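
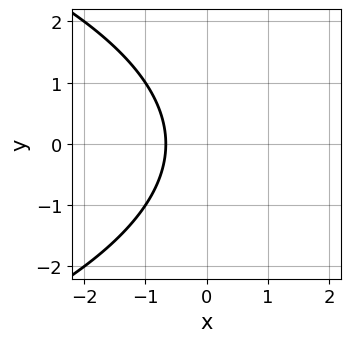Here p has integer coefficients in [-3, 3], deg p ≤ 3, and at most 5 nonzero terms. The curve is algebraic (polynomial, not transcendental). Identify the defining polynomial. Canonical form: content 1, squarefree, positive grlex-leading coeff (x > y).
y^2 + 3*x + 2

(a) deg p = 2. The shape is more complex than any degree-1 curve.
(b) Symmetries: the y ↦ −y reflection is a symmetry, so y appears only in even powers.
(c) Against the integer gridlines: it misses every integer gridline on the y-axis.
(d) The integer polynomial consistent with all of this is the stated p.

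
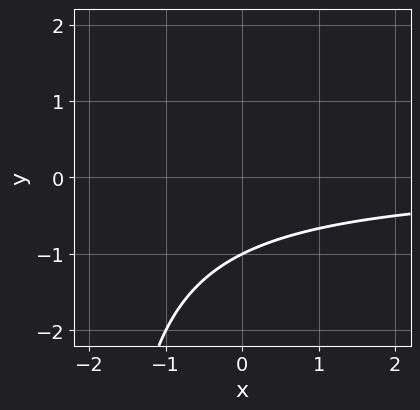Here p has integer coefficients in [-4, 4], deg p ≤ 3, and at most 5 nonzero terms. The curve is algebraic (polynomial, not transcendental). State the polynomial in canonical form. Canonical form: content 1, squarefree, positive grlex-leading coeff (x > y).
x*y + 2*y + 2

(a) deg p = 2. No degree-1 curve has this shape.
(b) From the axis intercepts and sections: one y-axis crossing is at y = -1; it misses every integer gridline on the x-axis.
(c) Fitting integer coefficients to these (and the overall shape) gives p.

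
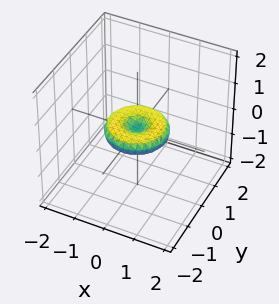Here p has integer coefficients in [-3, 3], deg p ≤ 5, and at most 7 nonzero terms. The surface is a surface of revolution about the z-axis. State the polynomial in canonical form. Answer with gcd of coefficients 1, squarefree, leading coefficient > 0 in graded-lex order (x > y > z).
x^4 + 2*x^2*y^2 + y^4 - x^2 - y^2 + 3*z^2

deg p = 4. No degree-3 surface has this shape.
Symmetries: rotational symmetry about the z-axis ⇒ p depends on x, y only through x² + y².
From the visible intercepts: the y-axis gridline crossings are at y ∈ {-1, 0, 1}; among the integer gridlines, it crosses the x-axis at x ∈ {-1, 0, 1}; it crosses the z-axis at the gridline z = 0; a circular section at z = 0 has radius exactly 1.
Solving for integer coefficients yields p as stated.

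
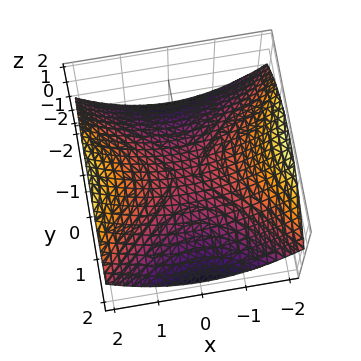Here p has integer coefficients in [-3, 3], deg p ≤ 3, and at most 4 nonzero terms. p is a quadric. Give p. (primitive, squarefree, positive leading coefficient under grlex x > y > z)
x^2 - y^2 - 3*z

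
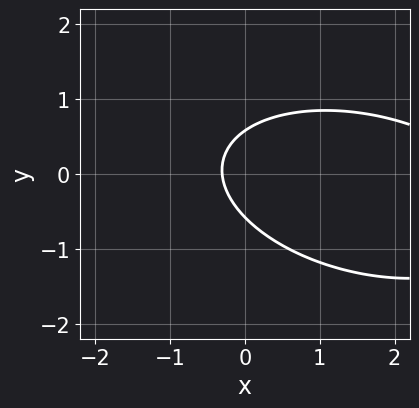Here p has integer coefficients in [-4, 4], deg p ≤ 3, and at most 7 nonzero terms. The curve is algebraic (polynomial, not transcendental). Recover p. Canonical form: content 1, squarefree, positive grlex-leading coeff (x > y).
deg p = 2.
Solving for integer coefficients yields p as stated.

x^2 + x*y + 3*y^2 - 3*x - 1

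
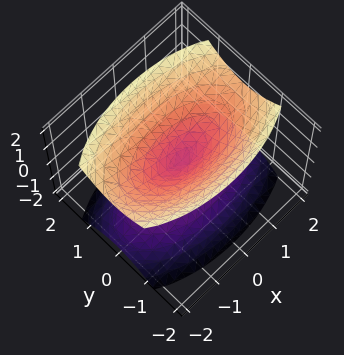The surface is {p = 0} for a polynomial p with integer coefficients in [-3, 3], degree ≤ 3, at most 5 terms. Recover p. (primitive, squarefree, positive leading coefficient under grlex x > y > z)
x^2 + 3*y^2 - 2*z^2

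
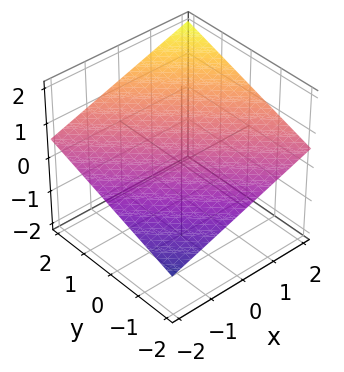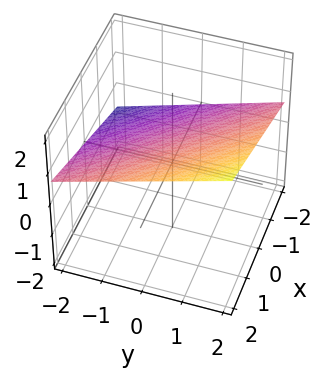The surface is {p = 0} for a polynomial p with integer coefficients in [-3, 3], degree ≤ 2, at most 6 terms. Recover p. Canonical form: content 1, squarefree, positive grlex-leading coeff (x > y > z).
(a) deg p = 1. The surface is flat (a plane).
(b) Reading off the gridlines: one y-axis crossing is at y = -2; it crosses the x-axis at the gridline x = -2.
(c) Putting this together gives p.

x + y - 3*z + 2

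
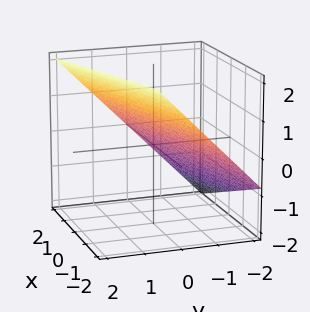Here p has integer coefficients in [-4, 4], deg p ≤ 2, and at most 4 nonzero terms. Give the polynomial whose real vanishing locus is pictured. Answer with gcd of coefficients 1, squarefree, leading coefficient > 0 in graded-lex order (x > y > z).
1. The degree is 1 — the surface is flat (a plane).
2. Checking where it meets the axes: it meets the x-axis at x = 2 (among the integer gridlines).
3. Fitting integer coefficients to these (and the overall shape) gives p.

x - 3*y + 3*z - 2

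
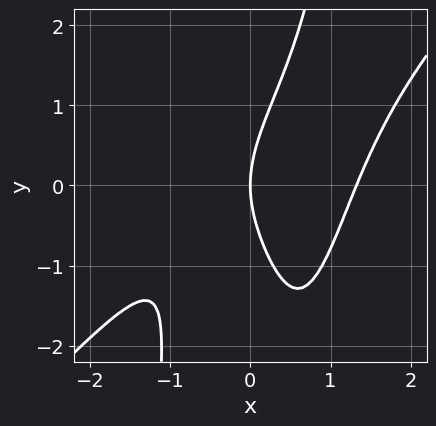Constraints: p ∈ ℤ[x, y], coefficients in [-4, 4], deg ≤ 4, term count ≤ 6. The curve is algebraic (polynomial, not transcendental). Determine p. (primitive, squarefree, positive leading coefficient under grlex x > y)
(a) The degree is 4 — a generic line meets the curve in up to 4 points.
(b) Against the integer gridlines: one y-axis crossing is at y = 0; it crosses the x-axis at the gridline x = 0.
(c) The integer polynomial consistent with all of this is the stated p.

3*x^4 - 3*x^3*y - 3*x^2 + y^2 - 3*x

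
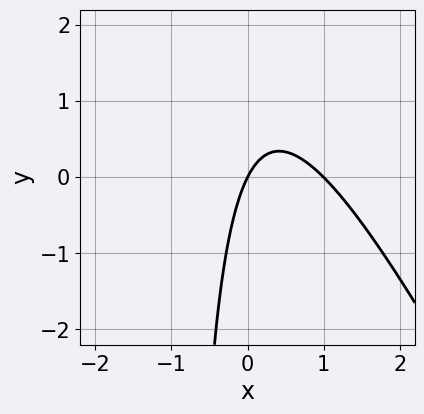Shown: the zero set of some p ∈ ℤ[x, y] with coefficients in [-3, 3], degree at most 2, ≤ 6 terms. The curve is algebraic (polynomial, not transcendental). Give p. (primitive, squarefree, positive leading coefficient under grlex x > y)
1. deg p = 2. A generic line meets the curve in up to 2 points.
2. Against the integer gridlines: it meets the y-axis at y = 0 (among the integer gridlines); among the integer gridlines, it crosses the x-axis at x ∈ {0, 1}.
3. Assembling these constraints gives the stated polynomial.

2*x^2 + x*y - 2*x + y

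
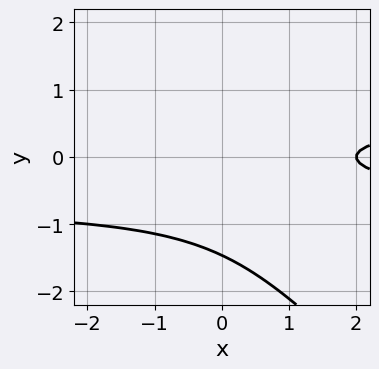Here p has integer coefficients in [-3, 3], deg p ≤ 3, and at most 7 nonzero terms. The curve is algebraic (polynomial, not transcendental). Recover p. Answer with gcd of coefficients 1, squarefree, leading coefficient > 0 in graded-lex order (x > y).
2*x*y^2 + 2*y^3 + 2*y^2 - x + 2

Degree: no degree-2 curve has this shape, so deg p = 3.
From the axis intercepts and sections: it crosses the x-axis at the gridline x = 2.
These observations pin down the coefficients.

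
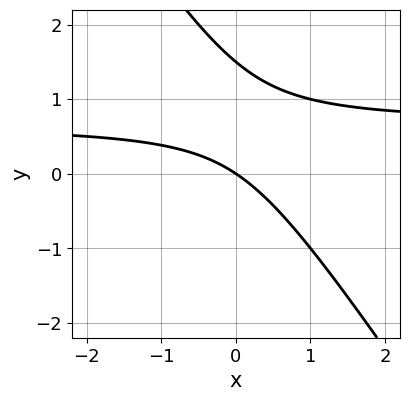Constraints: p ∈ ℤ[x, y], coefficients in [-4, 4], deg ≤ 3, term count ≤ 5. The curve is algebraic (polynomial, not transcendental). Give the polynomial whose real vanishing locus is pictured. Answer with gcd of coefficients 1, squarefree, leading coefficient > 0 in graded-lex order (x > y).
3*x*y + 2*y^2 - 2*x - 3*y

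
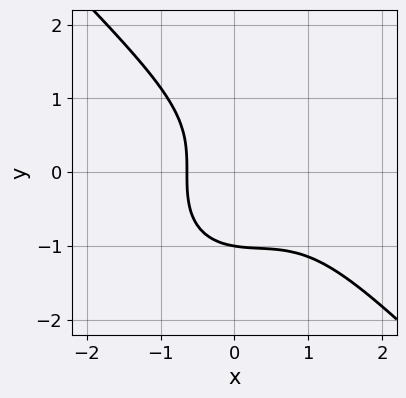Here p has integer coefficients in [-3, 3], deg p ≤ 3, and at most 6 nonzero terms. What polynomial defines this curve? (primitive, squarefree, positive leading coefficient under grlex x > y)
2*x^3 + 2*y^3 - 2*x^2 + x + 2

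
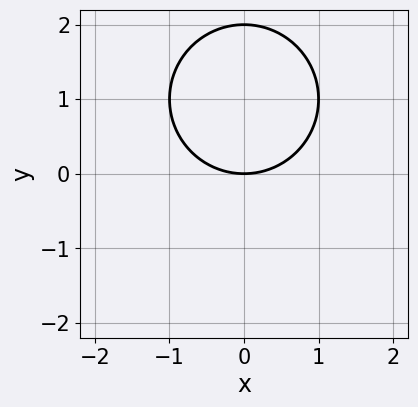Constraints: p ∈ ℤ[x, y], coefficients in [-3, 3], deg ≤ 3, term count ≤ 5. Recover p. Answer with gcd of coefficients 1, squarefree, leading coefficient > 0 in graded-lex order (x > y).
x^2 + y^2 - 2*y

1. Degree: no degree-1 curve has this shape, so deg p = 2.
2. Symmetries: it's symmetric under x → −x, forcing even powers of x.
3. From the axis intercepts and sections: among the integer gridlines, it crosses the y-axis at y ∈ {0, 2}; it meets the x-axis at x = 0 (among the integer gridlines).
4. Matching integer coefficients to the picture gives p.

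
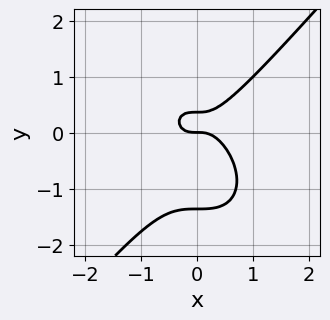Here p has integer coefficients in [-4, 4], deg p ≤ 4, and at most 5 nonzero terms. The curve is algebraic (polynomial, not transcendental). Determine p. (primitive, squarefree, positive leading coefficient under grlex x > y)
3*x^3 - 2*y^3 - 2*y^2 + y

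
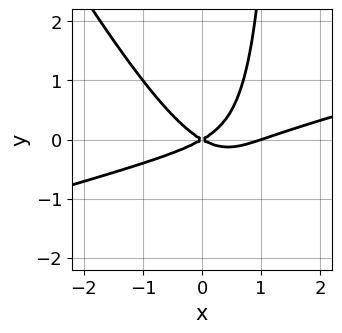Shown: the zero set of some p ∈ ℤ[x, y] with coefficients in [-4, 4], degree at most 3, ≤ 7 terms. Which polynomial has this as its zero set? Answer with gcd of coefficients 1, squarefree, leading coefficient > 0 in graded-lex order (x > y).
Degree: a generic line meets the curve in up to 3 points, so deg p = 3.
Reading off the gridlines: it crosses the y-axis at the gridline y = 0; among the integer gridlines, it crosses the x-axis at x ∈ {0, 1}.
Together with the visible shape, these determine p as stated.

x^3 - 3*x^2*y - 2*x*y^2 - x^2 + 3*y^2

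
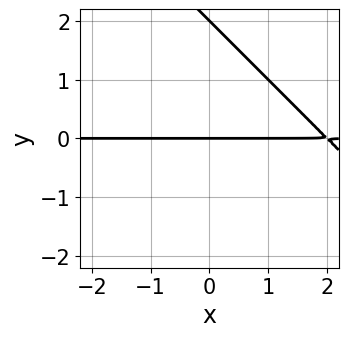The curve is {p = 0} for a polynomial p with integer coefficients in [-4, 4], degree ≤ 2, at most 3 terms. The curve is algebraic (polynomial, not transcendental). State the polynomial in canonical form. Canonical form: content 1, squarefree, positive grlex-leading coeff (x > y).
x*y + y^2 - 2*y

The degree is 2 — a generic line meets the curve in up to 2 points.
From the visible intercepts: the visible x-axis segment lies entirely on the curve; the y-axis gridline crossings are at y ∈ {0, 2}.
Fitting integer coefficients to these (and the overall shape) gives p.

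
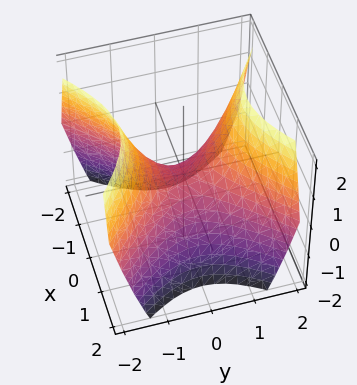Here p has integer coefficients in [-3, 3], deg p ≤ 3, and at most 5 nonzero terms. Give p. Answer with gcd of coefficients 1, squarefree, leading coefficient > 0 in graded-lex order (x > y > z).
(a) Degree: a saddle surface; a quadric, so deg p = 2.
(b) Symmetries: the x ↦ −x reflection is a symmetry, so x appears only in even powers; the y ↦ −y reflection is a symmetry, so y appears only in even powers.
(c) Observable constraints: it crosses the x-axis at the gridline x = 0; one z-axis crossing is at z = 0; one y-axis crossing is at y = 0.
(d) The integer polynomial consistent with all of this is the stated p.

x^2 - y^2 + z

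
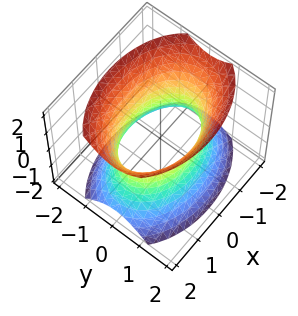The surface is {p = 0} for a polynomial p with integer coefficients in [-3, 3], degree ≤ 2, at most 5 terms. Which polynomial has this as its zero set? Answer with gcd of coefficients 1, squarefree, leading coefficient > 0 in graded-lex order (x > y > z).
x^2 + 2*y^2 - z^2 - 2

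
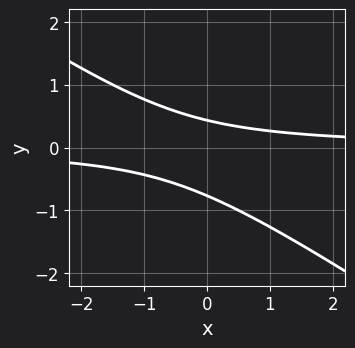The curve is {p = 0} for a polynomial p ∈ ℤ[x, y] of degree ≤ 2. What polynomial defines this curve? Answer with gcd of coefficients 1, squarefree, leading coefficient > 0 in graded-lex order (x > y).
1. deg p = 2. A generic line meets the curve in up to 2 points.
2. From the axis intercepts and sections: the curve avoids every integer x-axis point in the box.
3. Putting this together gives p.

2*x*y + 3*y^2 + y - 1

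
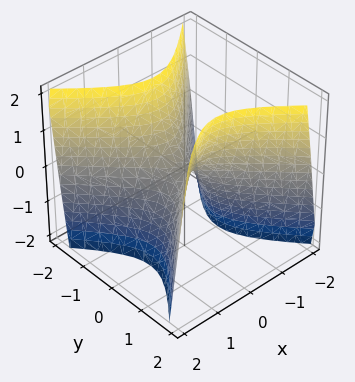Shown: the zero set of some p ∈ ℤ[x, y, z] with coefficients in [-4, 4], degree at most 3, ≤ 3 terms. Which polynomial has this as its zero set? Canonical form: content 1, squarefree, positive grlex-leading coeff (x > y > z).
(a) Degree: a saddle surface; a quadric, so deg p = 2.
(b) Symmetries: it's symmetric under y → −y, forcing even powers of y; mirror symmetry x ↦ −x ⇒ only even powers of x.
(c) Checking where it meets the axes: one y-axis crossing is at y = 0; one x-axis crossing is at x = 0; it meets the z-axis at z = 0 (among the integer gridlines).
(d) Assembling these constraints gives the stated polynomial.

2*x^2 - 2*y^2 + z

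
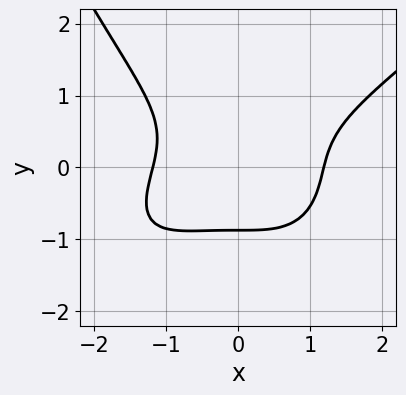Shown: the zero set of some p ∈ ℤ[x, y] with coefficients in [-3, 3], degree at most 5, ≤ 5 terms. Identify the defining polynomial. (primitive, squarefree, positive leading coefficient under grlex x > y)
First, degree: no degree-3 curve has this shape, so deg p = 4.
Finally, the integer polynomial consistent with all of this is the stated p.

x^4 - x^3*y - 3*y^3 - 2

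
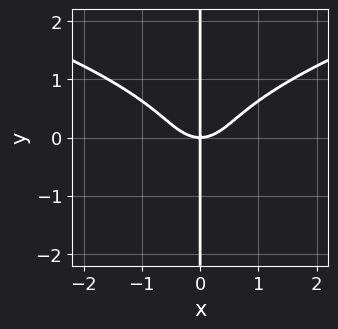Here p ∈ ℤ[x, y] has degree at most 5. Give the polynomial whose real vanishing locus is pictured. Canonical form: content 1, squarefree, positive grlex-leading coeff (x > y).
3*x*y^3 - 2*x^3 + 2*x*y

(a) deg p = 4. The shape is more complex than any degree-3 curve.
(b) Observable constraints: it crosses the x-axis at the gridline x = 0; every point of the y-axis in the box is on the curve.
(c) The integer polynomial consistent with all of this is the stated p.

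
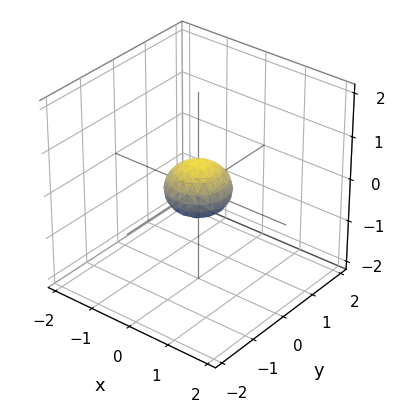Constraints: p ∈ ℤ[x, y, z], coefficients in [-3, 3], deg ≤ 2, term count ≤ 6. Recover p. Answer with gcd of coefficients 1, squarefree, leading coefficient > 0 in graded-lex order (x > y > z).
2*x^2 + 2*y^2 + 3*z^2 - 1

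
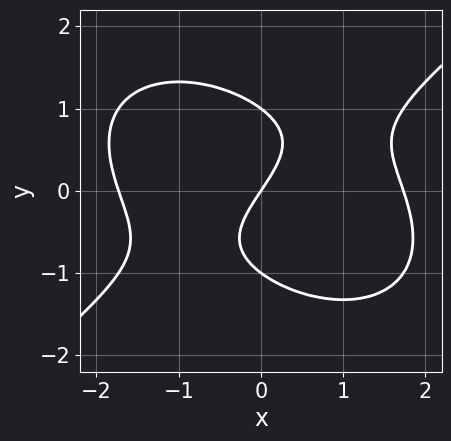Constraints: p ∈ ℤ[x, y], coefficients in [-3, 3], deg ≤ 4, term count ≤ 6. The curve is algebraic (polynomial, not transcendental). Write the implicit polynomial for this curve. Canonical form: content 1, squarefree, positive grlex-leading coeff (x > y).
x^3 - 2*y^3 - 3*x + 2*y

Degree: no degree-2 curve has this shape, so deg p = 3.
Checking where it meets the axes: it crosses the x-axis at the gridline x = 0; the y-axis gridline crossings are at y ∈ {-1, 0, 1}.
Putting this together gives p.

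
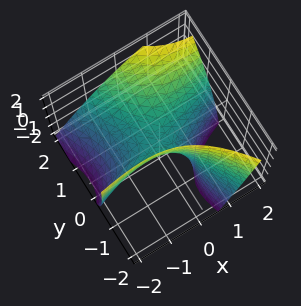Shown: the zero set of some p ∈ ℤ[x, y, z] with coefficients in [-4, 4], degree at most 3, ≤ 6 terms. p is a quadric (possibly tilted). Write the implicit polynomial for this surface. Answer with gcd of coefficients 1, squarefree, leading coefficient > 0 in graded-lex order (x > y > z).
x^2 - 3*x*y - 2*y^2 + 2*y*z + 2*z

1. The degree is 2 — a generic line meets the surface in up to 2 points.
2. From the visible intercepts: it meets the y-axis at y = 0 (among the integer gridlines); it crosses the z-axis at the gridline z = 0; one x-axis crossing is at x = 0.
3. The integer polynomial consistent with all of this is the stated p.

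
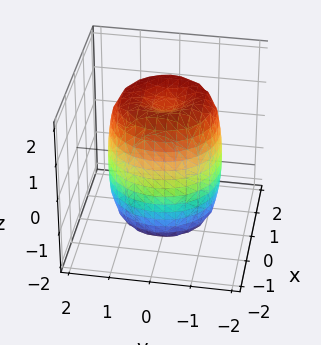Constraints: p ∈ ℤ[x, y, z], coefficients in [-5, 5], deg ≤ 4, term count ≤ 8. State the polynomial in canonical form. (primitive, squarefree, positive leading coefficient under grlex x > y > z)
2*x^4 + 4*x^2*y^2 + 2*y^4 - 3*x^2 - 3*y^2 + z^2 - 2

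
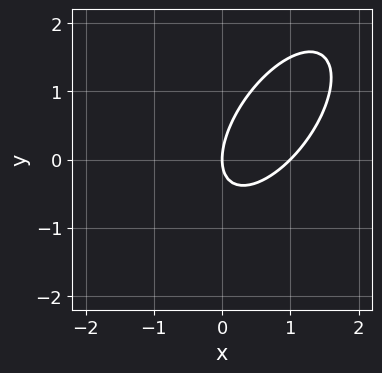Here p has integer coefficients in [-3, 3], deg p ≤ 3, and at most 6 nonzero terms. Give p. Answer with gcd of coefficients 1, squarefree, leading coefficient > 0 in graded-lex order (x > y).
3*x^2 - 3*x*y + 2*y^2 - 3*x

1. The degree is 2 — a generic line meets the curve in up to 2 points.
2. Against the integer gridlines: it crosses the y-axis at the gridline y = 0; among the integer gridlines, it crosses the x-axis at x ∈ {0, 1}.
3. Assembling these constraints gives the stated polynomial.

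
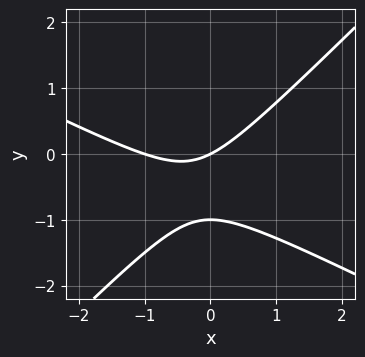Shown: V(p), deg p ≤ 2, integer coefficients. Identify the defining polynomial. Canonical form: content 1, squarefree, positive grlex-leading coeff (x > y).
First, the degree is 2 — no degree-1 curve has this shape.
Next, against the integer gridlines: the y-axis gridline crossings are at y ∈ {-1, 0}; among the integer gridlines, it crosses the x-axis at x ∈ {-1, 0}.
Finally, solving for integer coefficients yields p as stated.

x^2 + x*y - 2*y^2 + x - 2*y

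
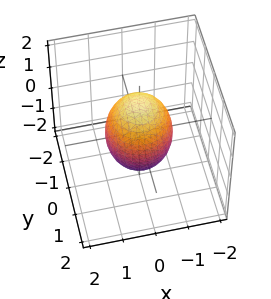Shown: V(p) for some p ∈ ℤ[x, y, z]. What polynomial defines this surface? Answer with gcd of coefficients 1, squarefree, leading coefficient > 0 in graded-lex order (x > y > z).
The degree is 2 — the shape is more complex than any degree-1 surface.
Symmetries: the z-axis is an axis of rotation, so x and y enter only as x² + y².
From the axis intercepts and sections: a circular section at z = 1 has radius between 0 and 1; among the integer gridlines, it crosses the x-axis at x ∈ {-1, 1}; the y-axis gridline crossings are at y ∈ {-1, 1}.
Matching integer coefficients to the picture gives p.

2*x^2 + 2*y^2 + z^2 - 2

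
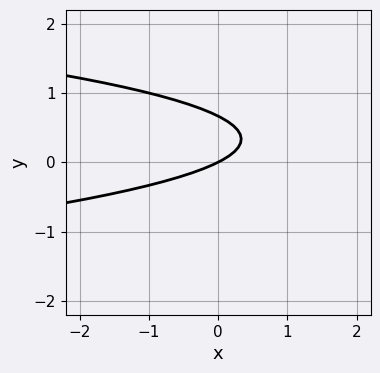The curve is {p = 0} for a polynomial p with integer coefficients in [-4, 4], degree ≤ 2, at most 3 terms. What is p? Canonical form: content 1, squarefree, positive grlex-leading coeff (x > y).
3*y^2 + x - 2*y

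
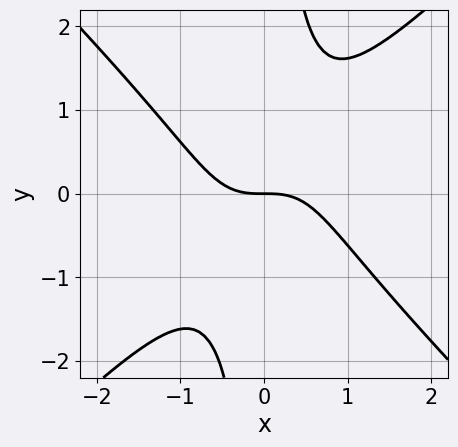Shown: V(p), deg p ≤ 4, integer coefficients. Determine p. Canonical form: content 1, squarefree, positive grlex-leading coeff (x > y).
x^3 - x*y^2 + y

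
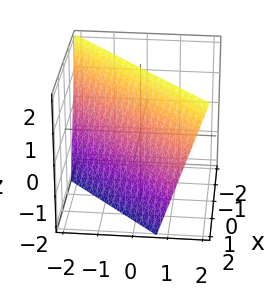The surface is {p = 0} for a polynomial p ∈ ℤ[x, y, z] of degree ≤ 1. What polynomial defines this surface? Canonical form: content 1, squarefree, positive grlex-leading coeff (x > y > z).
3*x - 3*y + z - 2

(a) The degree is 1 — every cross-section is a straight line — this is a plane.
(b) Reading off the gridlines: it meets the z-axis at z = 2 (among the integer gridlines).
(c) Solving for integer coefficients yields p as stated.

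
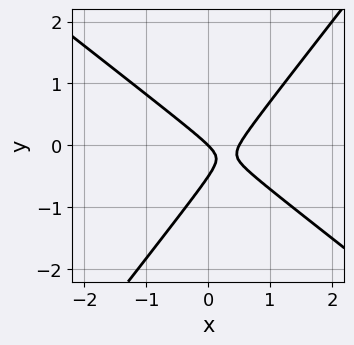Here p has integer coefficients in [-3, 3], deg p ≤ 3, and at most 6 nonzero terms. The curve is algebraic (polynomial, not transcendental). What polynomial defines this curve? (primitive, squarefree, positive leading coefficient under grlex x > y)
2*x^2 + x*y - 2*y^2 - x - y

1. The degree is 2 — the shape is more complex than any degree-1 curve.
2. From the visible intercepts: it crosses the x-axis at the gridline x = 0; it crosses the y-axis at the gridline y = 0.
3. Putting this together gives p.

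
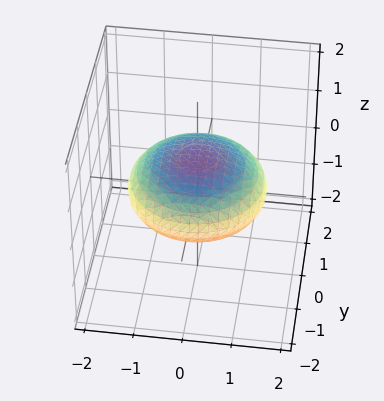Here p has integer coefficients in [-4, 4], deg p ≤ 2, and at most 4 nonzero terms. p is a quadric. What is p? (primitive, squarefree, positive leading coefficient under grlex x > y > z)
First, deg p = 2. A closed, bounded, convex surface; a quadric.
Then, symmetries: rotational symmetry about the z-axis ⇒ p depends on x, y only through x² + y²; it's symmetric under z → −z, forcing even powers of z.
Next, from the visible intercepts: a circular section at z = 0 has radius between 1 and 2.
Finally, fitting integer coefficients to these (and the overall shape) gives p.

x^2 + y^2 + 3*z^2 - 2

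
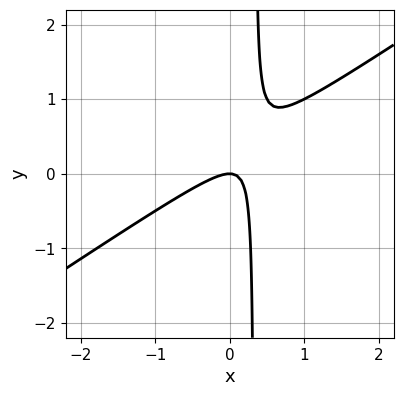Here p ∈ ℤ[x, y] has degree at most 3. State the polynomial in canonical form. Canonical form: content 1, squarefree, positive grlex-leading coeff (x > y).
2*x^2 - 3*x*y + y

(a) deg p = 2. A generic line meets the curve in up to 2 points.
(b) From the visible intercepts: it crosses the y-axis at the gridline y = 0; it meets the x-axis at x = 0 (among the integer gridlines).
(c) Putting this together gives p.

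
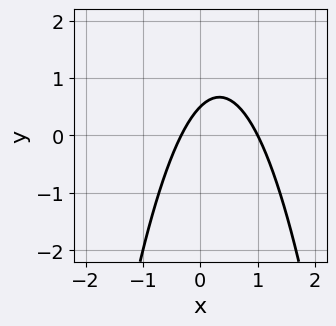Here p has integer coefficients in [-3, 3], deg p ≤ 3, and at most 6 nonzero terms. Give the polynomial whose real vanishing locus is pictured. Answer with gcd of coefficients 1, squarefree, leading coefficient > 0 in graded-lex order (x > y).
3*x^2 - 2*x + 2*y - 1

1. The degree is 2 — no degree-1 curve has this shape.
2. From the axis intercepts and sections: it crosses the x-axis at the gridline x = 1.
3. Solving for integer coefficients yields p as stated.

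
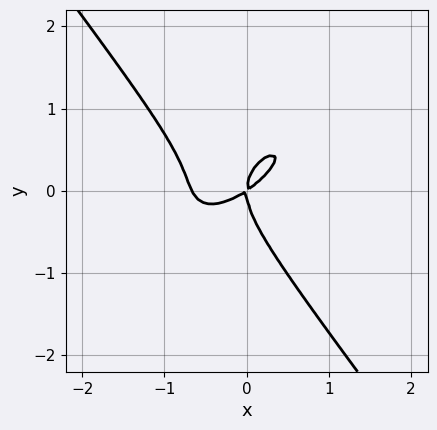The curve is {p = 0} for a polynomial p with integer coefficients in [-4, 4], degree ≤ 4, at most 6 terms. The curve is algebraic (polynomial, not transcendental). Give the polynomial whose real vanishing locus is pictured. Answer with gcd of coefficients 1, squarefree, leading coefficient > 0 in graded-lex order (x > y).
(a) deg p = 3. The shape is more complex than any degree-2 curve.
(b) Observable constraints: it meets the y-axis at y = 0 (among the integer gridlines); it meets the x-axis at x = 0 (among the integer gridlines).
(c) Solving for integer coefficients yields p as stated.

3*x^3 - 3*x^2*y + 3*y^3 + 2*x^2 - 3*x*y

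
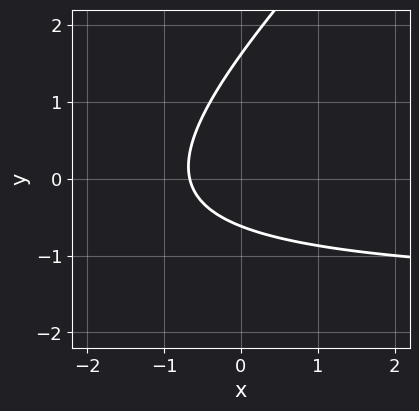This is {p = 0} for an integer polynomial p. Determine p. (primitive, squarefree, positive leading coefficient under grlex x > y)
2*x*y - 2*y^2 + 3*x + 2*y + 2

1. Degree: the shape is more complex than any degree-1 curve, so deg p = 2.
2. Solving for integer coefficients yields p as stated.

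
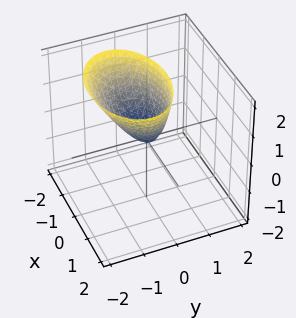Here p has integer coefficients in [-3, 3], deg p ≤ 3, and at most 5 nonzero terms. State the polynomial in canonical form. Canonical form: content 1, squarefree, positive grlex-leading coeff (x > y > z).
x^2 + 2*y^2 + y*z - z

The degree is 2 — no degree-1 surface has this shape.
Reading off the gridlines: one x-axis crossing is at x = 0; it meets the z-axis at z = 0 (among the integer gridlines); it meets the y-axis at y = 0 (among the integer gridlines).
Assembling these constraints gives the stated polynomial.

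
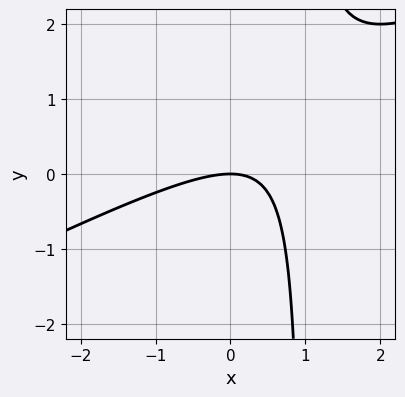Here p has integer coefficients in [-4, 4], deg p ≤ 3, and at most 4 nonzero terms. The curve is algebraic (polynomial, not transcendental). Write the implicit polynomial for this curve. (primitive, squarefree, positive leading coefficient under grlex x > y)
First, degree: the shape is more complex than any degree-1 curve, so deg p = 2.
Next, checking where it meets the axes: one x-axis crossing is at x = 0; one y-axis crossing is at y = 0.
Finally, fitting integer coefficients to these (and the overall shape) gives p.

x^2 - 2*x*y + 2*y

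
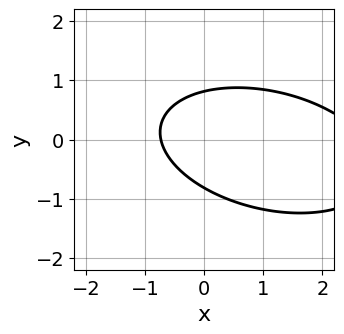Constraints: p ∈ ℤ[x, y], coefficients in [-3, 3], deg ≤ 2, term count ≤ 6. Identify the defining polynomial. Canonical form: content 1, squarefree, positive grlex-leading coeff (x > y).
(a) The degree is 2 — a generic line meets the curve in up to 2 points.
(b) Matching integer coefficients to the picture gives p.

x^2 + x*y + 3*y^2 - 2*x - 2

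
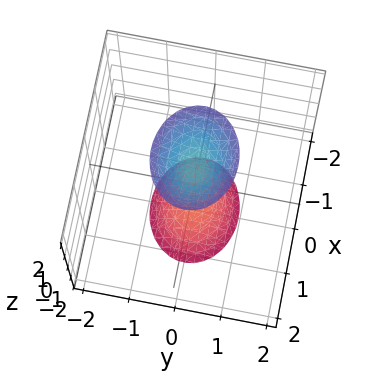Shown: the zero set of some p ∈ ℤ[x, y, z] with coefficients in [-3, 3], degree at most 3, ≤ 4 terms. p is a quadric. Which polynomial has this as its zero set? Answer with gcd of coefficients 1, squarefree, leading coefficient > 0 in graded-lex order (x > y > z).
(a) I count 2 distinct pieces. They look like related sheets of one shape, so recover p as a whole.
(b) Degree: two sheets facing apart; a quadric, so deg p = 2.
(c) Symmetries: the x ↦ −x reflection is a symmetry, so x appears only in even powers; mirror symmetry y ↦ −y ⇒ only even powers of y; the z ↦ −z reflection is a symmetry, so z appears only in even powers.
(d) From the visible intercepts: it misses every integer gridline on the x-axis; no y-intercept at any integer in the box.
(e) Together with the visible shape, these determine p as stated.

2*x^2 + 3*y^2 - z^2 + 2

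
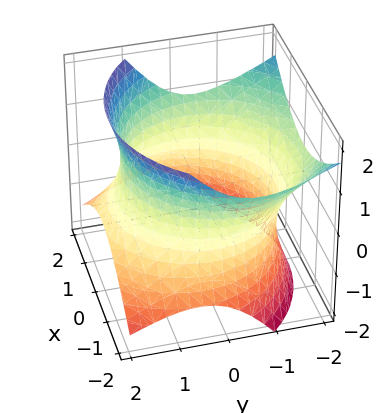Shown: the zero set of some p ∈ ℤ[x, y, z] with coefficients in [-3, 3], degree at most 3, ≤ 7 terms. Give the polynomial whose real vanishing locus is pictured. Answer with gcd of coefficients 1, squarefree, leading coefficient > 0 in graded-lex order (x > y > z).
x^2 + y^2 + y*z - z^2 - 3

The degree is 2 — the shape is more complex than any degree-1 surface.
From the axis intercepts and sections: it misses every integer gridline on the z-axis.
Matching integer coefficients to the picture gives p.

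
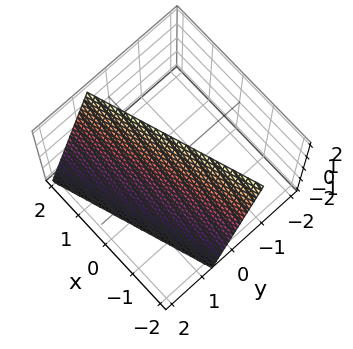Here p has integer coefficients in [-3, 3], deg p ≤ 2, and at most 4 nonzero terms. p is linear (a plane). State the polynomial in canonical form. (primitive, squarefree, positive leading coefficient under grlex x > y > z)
x - 3*y - z + 2

The degree is 1 — the surface is flat (a plane).
Reading off the gridlines: it crosses the z-axis at the gridline z = 2; it crosses the x-axis at the gridline x = -2.
Solving for integer coefficients yields p as stated.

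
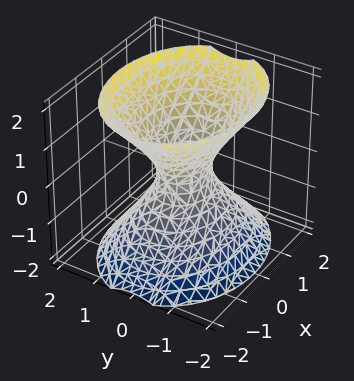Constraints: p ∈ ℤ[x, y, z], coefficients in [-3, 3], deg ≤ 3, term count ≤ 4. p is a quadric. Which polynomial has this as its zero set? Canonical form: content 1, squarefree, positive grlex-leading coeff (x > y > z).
(a) The degree is 2 — one connected sheet with a waist; a quadric.
(b) Symmetries: mirror symmetry x ↦ −x ⇒ only even powers of x; mirror symmetry z ↦ −z ⇒ only even powers of z; mirror symmetry y ↦ −y ⇒ only even powers of y.
(c) From the axis intercepts and sections: no z-intercept at any integer in the box.
(d) Fitting integer coefficients to these (and the overall shape) gives p.

2*x^2 + 3*y^2 - 2*z^2 - 1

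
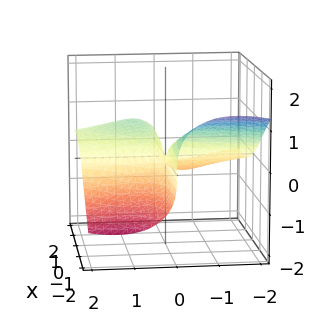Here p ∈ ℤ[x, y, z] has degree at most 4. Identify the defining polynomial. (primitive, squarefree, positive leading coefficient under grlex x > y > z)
x^2*y + 3*y^2*z + 3*z^3 - 3*x*y

deg p = 3. No degree-2 surface has this shape.
Reading off the gridlines: one z-axis crossing is at z = 0; every point of the y-axis in the box is on the surface.
Assembling these constraints gives the stated polynomial. Check: (-1, 0, 0) on the x-axis lies on the surface, and p(-1, 0, 0) = 0. ✓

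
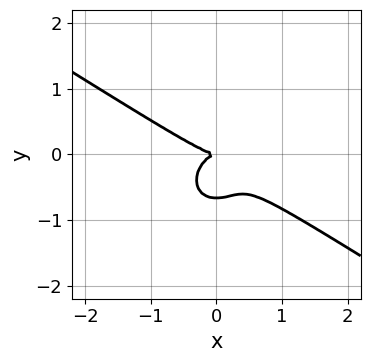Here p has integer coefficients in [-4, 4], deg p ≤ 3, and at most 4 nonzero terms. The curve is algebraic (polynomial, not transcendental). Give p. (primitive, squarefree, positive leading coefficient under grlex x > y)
(a) The degree is 3 — the shape is more complex than any degree-2 curve.
(b) Against the integer gridlines: one x-axis crossing is at x = 0; it crosses the y-axis at the gridline y = 0.
(c) Assembling these constraints gives the stated polynomial.

2*x^3 + 2*x^2*y + 3*y^3 + 2*y^2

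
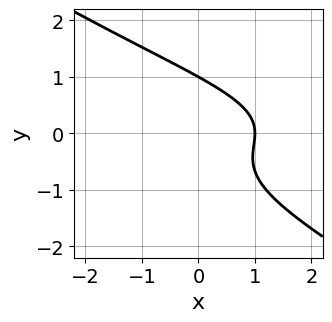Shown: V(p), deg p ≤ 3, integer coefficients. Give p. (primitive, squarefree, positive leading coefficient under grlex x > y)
(a) The degree is 3 — the shape is more complex than any degree-2 curve.
(b) Observable constraints: it crosses the x-axis at the gridline x = 1; it crosses the y-axis at the gridline y = 1.
(c) Fitting integer coefficients to these (and the overall shape) gives p.

2*x*y^2 + 3*y^3 + 3*x - 3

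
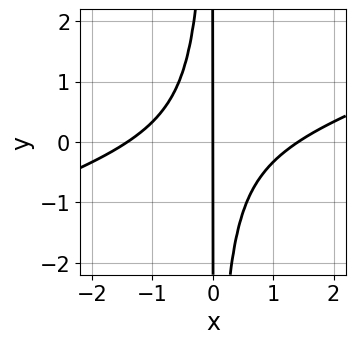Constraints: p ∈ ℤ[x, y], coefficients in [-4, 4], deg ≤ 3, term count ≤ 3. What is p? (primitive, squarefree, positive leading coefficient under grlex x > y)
deg p = 3.
From the axis intercepts and sections: one x-axis crossing is at x = 0; the visible y-axis segment lies entirely on the curve.
Solving for integer coefficients yields p as stated.

x^3 - 3*x^2*y - 2*x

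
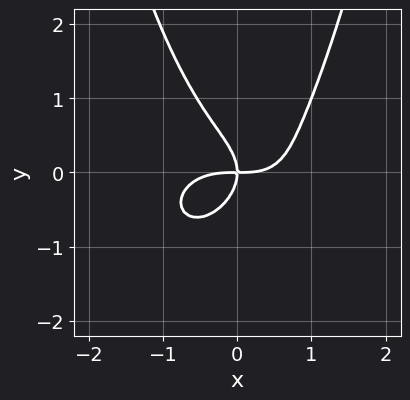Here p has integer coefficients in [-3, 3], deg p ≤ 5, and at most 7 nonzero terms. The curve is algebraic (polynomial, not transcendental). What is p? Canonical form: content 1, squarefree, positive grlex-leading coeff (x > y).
1. Degree: the shape is more complex than any degree-3 curve, so deg p = 4.
2. Checking where it meets the axes: it meets the y-axis at y = 0 (among the integer gridlines); one x-axis crossing is at x = 0.
3. Together with the visible shape, these determine p as stated.

2*x^4 + 3*x^2*y^2 + x^2*y - 3*y^3 - 3*x*y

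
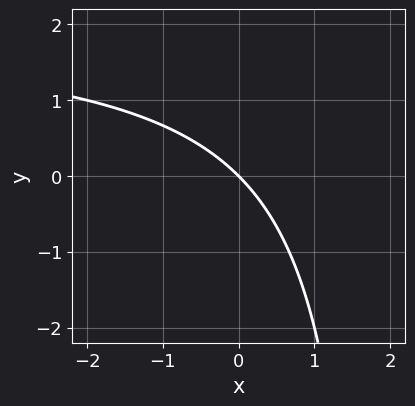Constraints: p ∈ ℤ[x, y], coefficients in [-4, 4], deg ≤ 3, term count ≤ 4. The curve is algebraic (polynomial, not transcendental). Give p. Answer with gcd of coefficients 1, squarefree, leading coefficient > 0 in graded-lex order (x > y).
1. Degree: the shape is more complex than any degree-1 curve, so deg p = 2.
2. From the visible intercepts: one x-axis crossing is at x = 0; one y-axis crossing is at y = 0.
3. The integer polynomial consistent with all of this is the stated p.

x*y - 2*x - 2*y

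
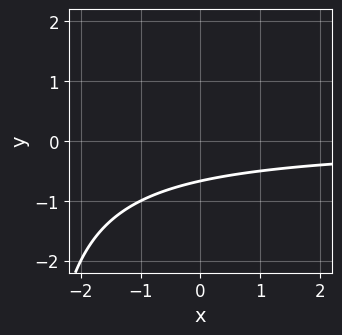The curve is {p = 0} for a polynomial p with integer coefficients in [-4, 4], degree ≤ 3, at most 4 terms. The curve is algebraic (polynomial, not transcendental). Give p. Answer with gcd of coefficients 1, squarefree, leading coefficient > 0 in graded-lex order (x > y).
x*y + 3*y + 2

(a) deg p = 2. No degree-1 curve has this shape.
(b) Observable constraints: no x-intercept at any integer in the box.
(c) Together with the visible shape, these determine p as stated.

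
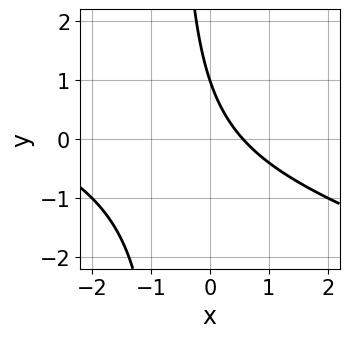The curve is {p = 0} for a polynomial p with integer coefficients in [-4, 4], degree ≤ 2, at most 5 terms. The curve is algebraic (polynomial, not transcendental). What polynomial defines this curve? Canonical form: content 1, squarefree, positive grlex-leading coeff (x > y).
(a) The degree is 2 — the shape is more complex than any degree-1 curve.
(b) From the visible intercepts: it crosses the y-axis at the gridline y = 1.
(c) Together with the visible shape, these determine p as stated.

x^2 + 3*x*y + 3*x + 2*y - 2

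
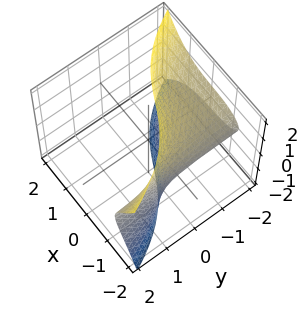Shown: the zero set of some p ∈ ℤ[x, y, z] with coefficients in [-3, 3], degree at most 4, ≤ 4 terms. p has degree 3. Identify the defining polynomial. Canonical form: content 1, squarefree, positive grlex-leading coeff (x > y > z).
deg p = 3. No degree-2 surface has this shape.
Observable constraints: no z-intercept at any integer in the box; it misses every integer gridline on the y-axis.
These observations pin down the coefficients.

x^3 + x*z^2 + 2*y*z^2 + 2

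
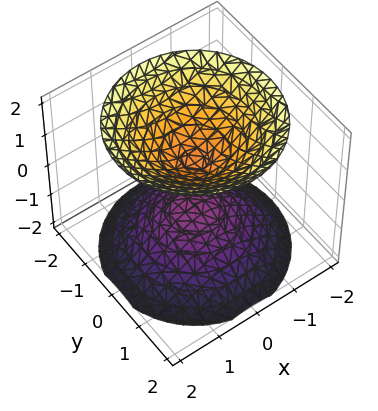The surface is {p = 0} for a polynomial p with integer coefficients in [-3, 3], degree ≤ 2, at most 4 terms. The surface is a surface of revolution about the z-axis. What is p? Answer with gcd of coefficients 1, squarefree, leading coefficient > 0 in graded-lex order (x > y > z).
2*x^2 + 2*y^2 - 2*z^2 + 1

(a) I count 2 distinct pieces.
(b) Degree: the shape is more complex than any degree-1 surface, so deg p = 2.
(c) By symmetry, the z-axis is an axis of rotation, so x and y enter only as x² + y².
(d) From the visible intercepts: no y-intercept at any integer in the box; no x-intercept at any integer in the box; a circular section at z = -2 has radius between 1 and 2.
(e) The integer polynomial consistent with all of this is the stated p.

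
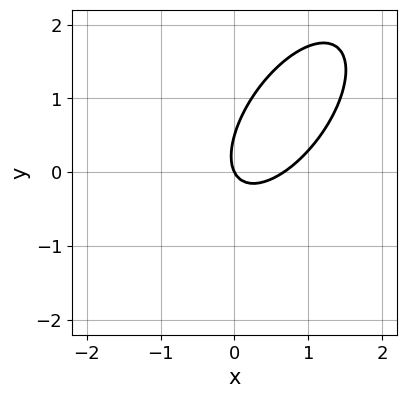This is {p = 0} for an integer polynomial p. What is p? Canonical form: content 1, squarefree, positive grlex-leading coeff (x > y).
3*x^2 - 3*x*y + 2*y^2 - 2*x - y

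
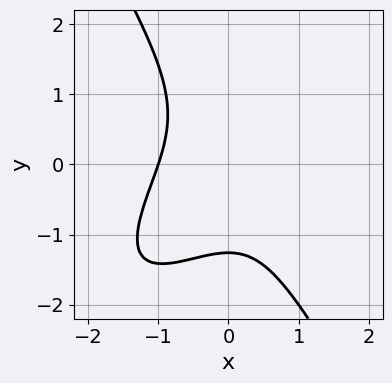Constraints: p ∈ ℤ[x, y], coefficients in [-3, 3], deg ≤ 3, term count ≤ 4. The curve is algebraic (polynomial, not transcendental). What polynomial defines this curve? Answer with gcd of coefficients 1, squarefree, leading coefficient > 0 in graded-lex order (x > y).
2*x^3 - 2*x^2*y + y^3 + 2

(a) Degree: no degree-2 curve has this shape, so deg p = 3.
(b) Reading off the gridlines: one x-axis crossing is at x = -1.
(c) Together with the visible shape, these determine p as stated.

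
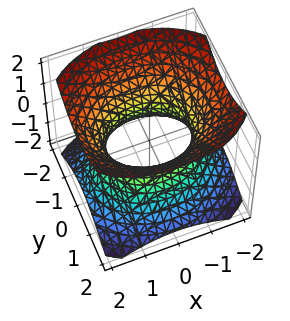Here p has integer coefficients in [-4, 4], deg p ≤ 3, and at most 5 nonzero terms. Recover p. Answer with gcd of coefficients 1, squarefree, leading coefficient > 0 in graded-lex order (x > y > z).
The degree is 2 — one connected sheet with a waist; a quadric.
Symmetries: the z ↦ −z reflection is a symmetry, so z appears only in even powers; it's symmetric under x → −x, forcing even powers of x; it's symmetric under y → −y, forcing even powers of y.
Against the integer gridlines: among the integer gridlines, it crosses the y-axis at y ∈ {-1, 1}; the surface avoids every integer z-axis point in the box.
Solving for integer coefficients yields p as stated.

2*x^2 + 3*y^2 - 3*z^2 - 3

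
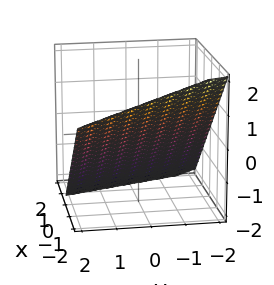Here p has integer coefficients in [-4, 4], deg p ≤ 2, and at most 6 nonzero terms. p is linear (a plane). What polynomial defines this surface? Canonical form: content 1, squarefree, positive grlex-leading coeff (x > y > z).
3*x + y + 3*z + 2

(a) Degree: every cross-section is a straight line — this is a plane, so deg p = 1.
(b) Reading off the gridlines: one y-axis crossing is at y = -2.
(c) Assembling these constraints gives the stated polynomial.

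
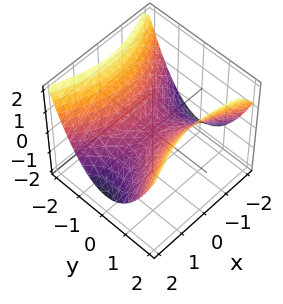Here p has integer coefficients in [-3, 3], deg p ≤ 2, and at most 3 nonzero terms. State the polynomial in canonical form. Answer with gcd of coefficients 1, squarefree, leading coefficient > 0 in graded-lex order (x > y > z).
x^2 - 2*y^2 + 3*z

(a) Degree: a hyperbolic paraboloid; a quadric, so deg p = 2.
(b) Symmetries: it's symmetric under x → −x, forcing even powers of x; it's symmetric under y → −y, forcing even powers of y.
(c) From the axis intercepts and sections: one y-axis crossing is at y = 0; it meets the z-axis at z = 0 (among the integer gridlines).
(d) Together with the visible shape, these determine p as stated.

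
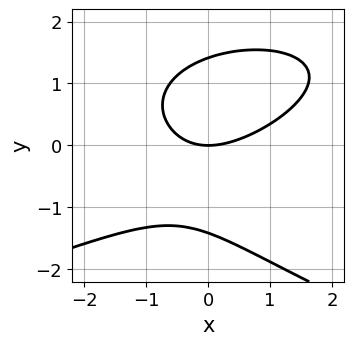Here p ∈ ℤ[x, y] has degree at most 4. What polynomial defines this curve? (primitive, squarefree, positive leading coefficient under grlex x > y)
1. deg p = 3. The shape is more complex than any degree-2 curve.
2. Reading off the gridlines: it crosses the y-axis at the gridline y = 0; one x-axis crossing is at x = 0.
3. Fitting integer coefficients to these (and the overall shape) gives p.

y^3 + x^2 - x*y - 2*y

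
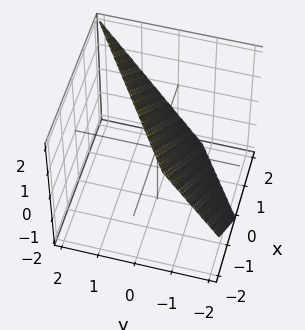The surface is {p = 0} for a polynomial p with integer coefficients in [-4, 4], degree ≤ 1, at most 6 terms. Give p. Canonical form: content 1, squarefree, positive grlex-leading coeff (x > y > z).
2*x - 3*y + 2*z - 2

1. The degree is 1 — the surface is flat (a plane).
2. Checking where it meets the axes: it meets the z-axis at z = 1 (among the integer gridlines); it crosses the x-axis at the gridline x = 1.
3. Fitting integer coefficients to these (and the overall shape) gives p.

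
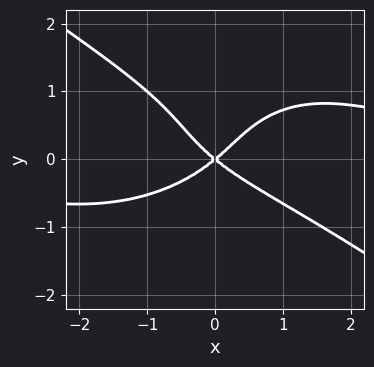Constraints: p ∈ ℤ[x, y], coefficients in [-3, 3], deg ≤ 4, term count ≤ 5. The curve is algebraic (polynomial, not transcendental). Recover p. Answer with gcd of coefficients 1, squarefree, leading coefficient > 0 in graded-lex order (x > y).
x^3*y + 3*y^4 - 3*y^3 - 2*x^2 + 3*y^2

Degree: a generic line meets the curve in up to 4 points, so deg p = 4.
Observable constraints: it crosses the x-axis at the gridline x = 0; it meets the y-axis at y = 0 (among the integer gridlines).
Matching integer coefficients to the picture gives p.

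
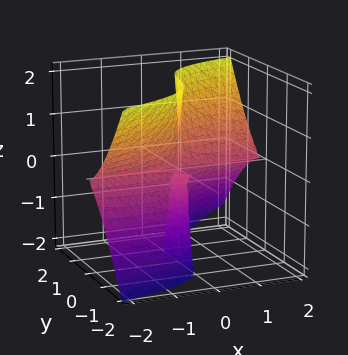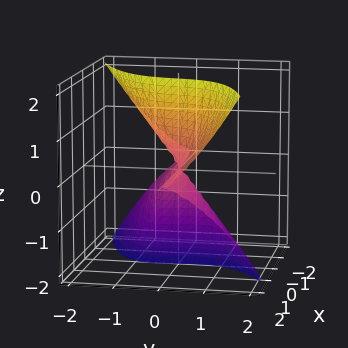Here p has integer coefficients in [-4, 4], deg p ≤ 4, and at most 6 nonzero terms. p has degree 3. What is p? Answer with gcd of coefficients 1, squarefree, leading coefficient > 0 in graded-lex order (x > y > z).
Degree: a generic line meets the surface in up to 3 points, so deg p = 3.
Observable constraints: the visible x-axis segment lies entirely on the surface; every point of the z-axis in the box is on the surface; it meets the y-axis at y = 0 (among the integer gridlines).
Assembling these constraints gives the stated polynomial.

x*y*z - 3*x*z^2 + 3*y^3 + y*z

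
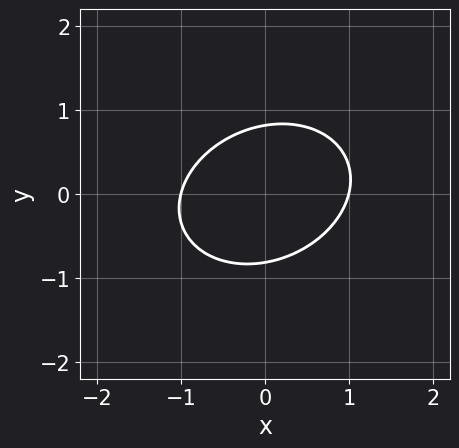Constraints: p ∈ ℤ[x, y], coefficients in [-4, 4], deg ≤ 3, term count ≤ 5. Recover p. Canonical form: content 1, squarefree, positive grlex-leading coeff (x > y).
1. The degree is 2 — a generic line meets the curve in up to 2 points.
2. From the axis intercepts and sections: among the integer gridlines, it crosses the x-axis at x ∈ {-1, 1}.
3. These observations pin down the coefficients.

2*x^2 - x*y + 3*y^2 - 2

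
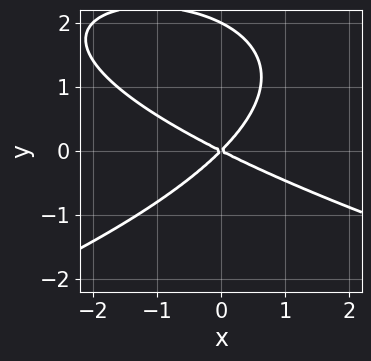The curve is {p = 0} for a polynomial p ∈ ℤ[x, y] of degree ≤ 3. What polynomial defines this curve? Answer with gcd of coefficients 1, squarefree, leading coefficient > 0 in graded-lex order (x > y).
(a) deg p = 3.
(b) Observable constraints: among the integer gridlines, it crosses the y-axis at y ∈ {0, 2}; one x-axis crossing is at x = 0.
(c) Fitting integer coefficients to these (and the overall shape) gives p.

y^3 + x^2 + x*y - 2*y^2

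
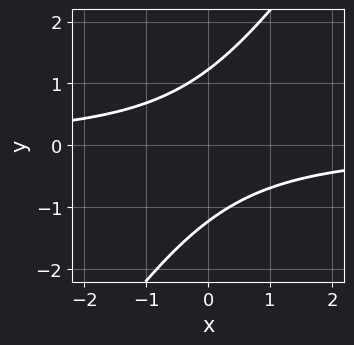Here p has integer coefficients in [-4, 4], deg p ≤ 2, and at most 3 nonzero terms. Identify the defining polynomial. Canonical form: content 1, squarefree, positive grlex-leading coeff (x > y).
3*x*y - 2*y^2 + 3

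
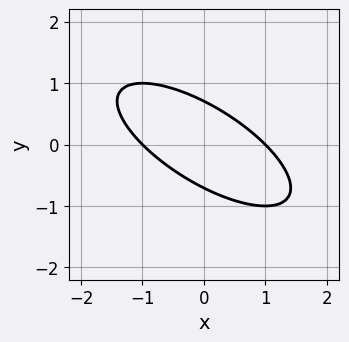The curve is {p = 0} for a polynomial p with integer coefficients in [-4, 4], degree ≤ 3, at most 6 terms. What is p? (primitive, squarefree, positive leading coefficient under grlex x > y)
x^2 + 2*x*y + 2*y^2 - 1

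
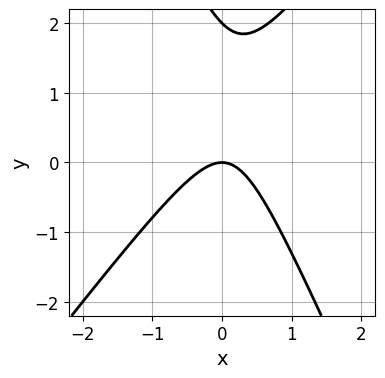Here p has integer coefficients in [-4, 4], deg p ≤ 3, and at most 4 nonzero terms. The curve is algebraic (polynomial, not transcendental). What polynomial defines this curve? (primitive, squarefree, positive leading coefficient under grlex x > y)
3*x^2 - x*y - y^2 + 2*y

First, deg p = 2. No degree-1 curve has this shape.
Then, reading off the gridlines: it crosses the x-axis at the gridline x = 0; the y-axis gridline crossings are at y ∈ {0, 2}.
Finally, fitting integer coefficients to these (and the overall shape) gives p.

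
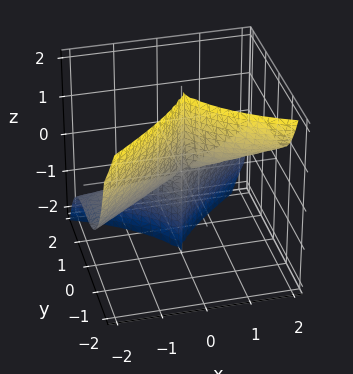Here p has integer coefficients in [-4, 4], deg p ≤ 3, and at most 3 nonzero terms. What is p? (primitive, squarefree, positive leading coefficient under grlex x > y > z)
x^3 - 3*x^2*z - 3*y^3

Degree: a generic line meets the surface in up to 3 points, so deg p = 3.
Checking where it meets the axes: it meets the x-axis at x = 0 (among the integer gridlines); every point of the z-axis in the box is on the surface.
Fitting integer coefficients to these (and the overall shape) gives p.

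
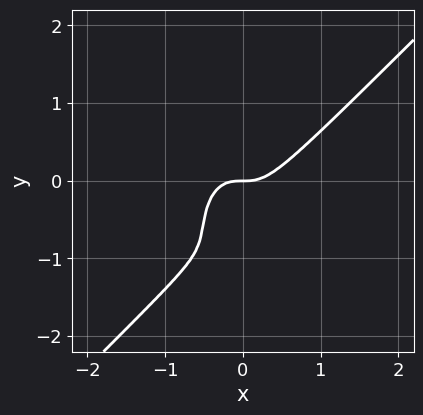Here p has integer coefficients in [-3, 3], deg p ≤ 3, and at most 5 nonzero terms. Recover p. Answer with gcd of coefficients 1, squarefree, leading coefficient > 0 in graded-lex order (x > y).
1. Degree: a generic line meets the curve in up to 3 points, so deg p = 3.
2. Reading off the gridlines: it crosses the x-axis at the gridline x = 0; it meets the y-axis at y = 0 (among the integer gridlines).
3. Fitting integer coefficients to these (and the overall shape) gives p.

3*x^3 - 2*x^2*y - y^3 - 2*y^2 - y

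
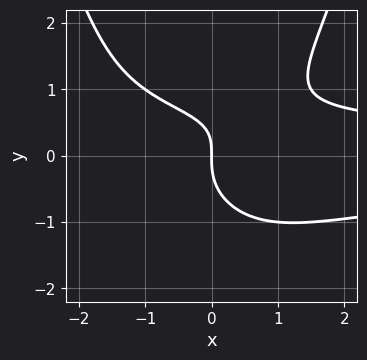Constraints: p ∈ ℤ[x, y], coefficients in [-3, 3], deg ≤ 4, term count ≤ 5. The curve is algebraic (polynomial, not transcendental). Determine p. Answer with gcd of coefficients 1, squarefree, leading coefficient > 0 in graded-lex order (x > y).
2*x^2*y^2 - 3*y^3 + 2*x*y - 3*x

Degree: a generic line meets the curve in up to 4 points, so deg p = 4.
Checking where it meets the axes: it crosses the x-axis at the gridline x = 0; it crosses the y-axis at the gridline y = 0.
Matching integer coefficients to the picture gives p.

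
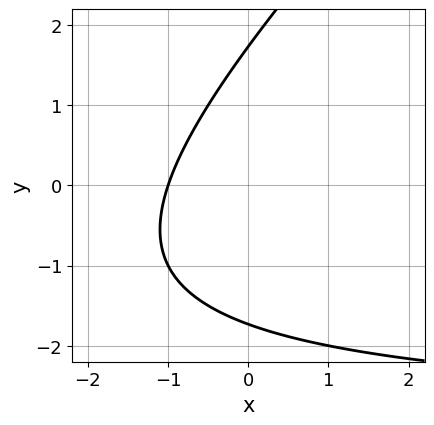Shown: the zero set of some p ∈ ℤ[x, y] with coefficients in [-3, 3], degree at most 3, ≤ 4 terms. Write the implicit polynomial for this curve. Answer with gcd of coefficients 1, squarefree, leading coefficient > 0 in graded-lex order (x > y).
x*y - y^2 + 3*x + 3

Degree: the shape is more complex than any degree-1 curve, so deg p = 2.
From the axis intercepts and sections: it meets the x-axis at x = -1 (among the integer gridlines).
Matching integer coefficients to the picture gives p.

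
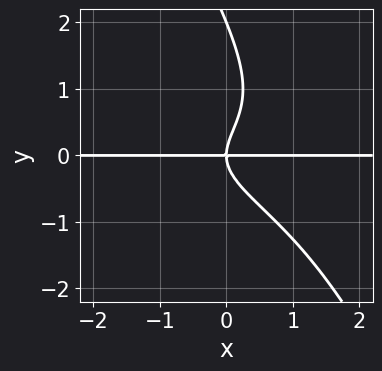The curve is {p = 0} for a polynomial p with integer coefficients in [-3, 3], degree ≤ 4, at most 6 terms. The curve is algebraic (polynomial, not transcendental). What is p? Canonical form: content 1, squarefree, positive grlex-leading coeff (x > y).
2*x*y^3 + y^4 - 2*y^3 + 2*x*y

1. deg p = 4.
2. Checking where it meets the axes: the visible x-axis segment lies entirely on the curve; among the integer gridlines, it crosses the y-axis at y ∈ {0, 2}.
3. Assembling these constraints gives the stated polynomial.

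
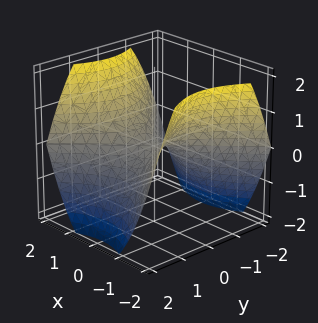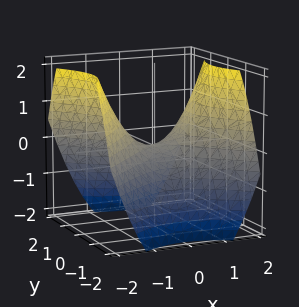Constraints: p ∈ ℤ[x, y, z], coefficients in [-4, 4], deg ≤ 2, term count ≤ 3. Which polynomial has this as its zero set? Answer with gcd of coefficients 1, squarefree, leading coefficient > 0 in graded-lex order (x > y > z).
1. deg p = 2.
2. Symmetries: mirror symmetry y ↦ −y ⇒ only even powers of y; the x ↦ −x reflection is a symmetry, so x appears only in even powers.
3. From the axis intercepts and sections: it meets the y-axis at y = 0 (among the integer gridlines); it crosses the x-axis at the gridline x = 0; it meets the z-axis at z = 0 (among the integer gridlines).
4. The integer polynomial consistent with all of this is the stated p.

2*x^2 - 2*y^2 - 3*z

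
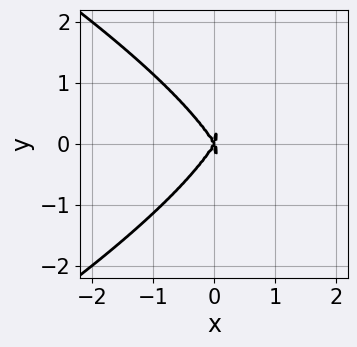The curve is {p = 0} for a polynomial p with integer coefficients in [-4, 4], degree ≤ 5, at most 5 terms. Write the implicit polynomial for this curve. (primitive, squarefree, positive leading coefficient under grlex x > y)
y^4 + 3*x^3 - x*y^2

deg p = 4.
Symmetries: it's symmetric under y → −y, forcing even powers of y.
Observable constraints: one x-axis crossing is at x = 0; it meets the y-axis at y = 0 (among the integer gridlines).
Assembling these constraints gives the stated polynomial.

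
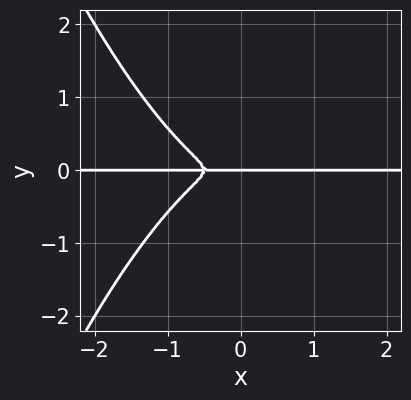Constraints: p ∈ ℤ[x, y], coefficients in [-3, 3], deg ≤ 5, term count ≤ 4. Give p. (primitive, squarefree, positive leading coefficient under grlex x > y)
2*x^3*y + x^2*y + 3*y^3

(a) deg p = 4. No degree-3 curve has this shape.
(b) Observable constraints: every point of the x-axis in the box is on the curve; it meets the y-axis at y = 0 (among the integer gridlines).
(c) Assembling these constraints gives the stated polynomial.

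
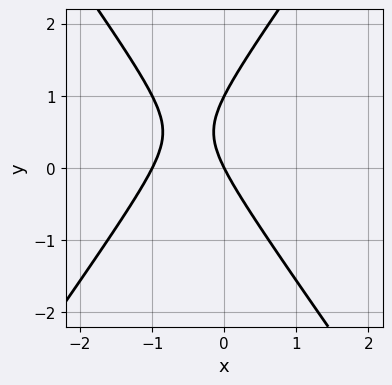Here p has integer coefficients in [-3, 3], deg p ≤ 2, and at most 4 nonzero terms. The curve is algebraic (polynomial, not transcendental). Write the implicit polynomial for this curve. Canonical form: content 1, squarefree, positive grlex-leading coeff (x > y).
(a) Degree: the shape is more complex than any degree-1 curve, so deg p = 2.
(b) Checking where it meets the axes: the x-axis gridline crossings are at x ∈ {-1, 0}; the y-axis gridline crossings are at y ∈ {0, 1}.
(c) These observations pin down the coefficients.

2*x^2 - y^2 + 2*x + y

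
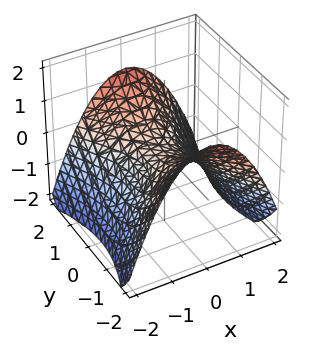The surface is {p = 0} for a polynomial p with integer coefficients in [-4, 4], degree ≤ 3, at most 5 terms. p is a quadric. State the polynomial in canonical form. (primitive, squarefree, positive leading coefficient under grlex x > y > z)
First, the degree is 2 — a saddle surface; a quadric.
Next, symmetries: the y ↦ −y reflection is a symmetry, so y appears only in even powers; it's symmetric under x → −x, forcing even powers of x.
Next, checking where it meets the axes: one y-axis crossing is at y = 0; it crosses the x-axis at the gridline x = 0.
Finally, assembling these constraints gives the stated polynomial.

2*x^2 - y^2 + 3*z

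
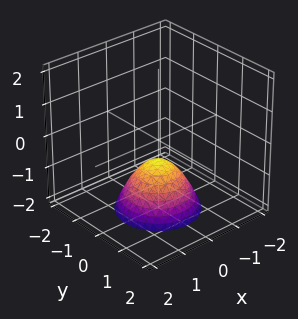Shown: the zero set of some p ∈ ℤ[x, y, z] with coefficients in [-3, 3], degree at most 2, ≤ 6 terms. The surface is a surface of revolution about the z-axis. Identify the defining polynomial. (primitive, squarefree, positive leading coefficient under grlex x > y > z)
3*x^2 + 3*y^2 + 3*z + 2

1. Degree: no degree-1 surface has this shape, so deg p = 2.
2. By symmetry, the surface is invariant under rotation about z: p = q(x² + y², z).
3. Observable constraints: no x-intercept at any integer in the box; no y-intercept at any integer in the box; a circular section at z = -1 has radius between 0 and 1.
4. Together with the visible shape, these determine p as stated.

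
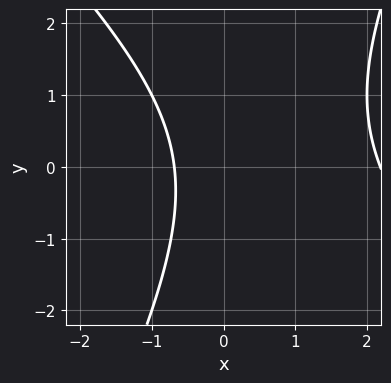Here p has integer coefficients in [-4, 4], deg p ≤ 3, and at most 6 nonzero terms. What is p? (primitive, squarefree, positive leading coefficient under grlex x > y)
2*x^2 + x*y - y^2 - 3*x - 3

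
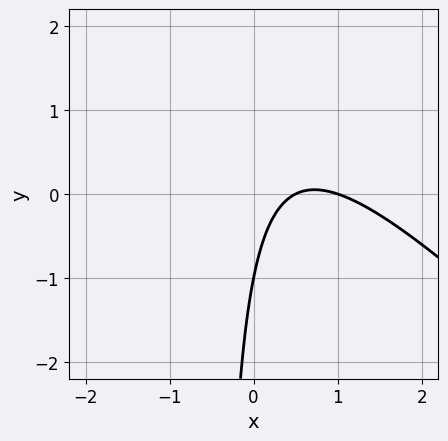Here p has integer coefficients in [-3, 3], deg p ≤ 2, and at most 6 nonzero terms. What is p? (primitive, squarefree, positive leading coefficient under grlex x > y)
(a) The degree is 2 — no degree-1 curve has this shape.
(b) Observable constraints: it meets the x-axis at x = 1 (among the integer gridlines); one y-axis crossing is at y = -1.
(c) Together with the visible shape, these determine p as stated.

2*x^2 + 2*x*y - 3*x + y + 1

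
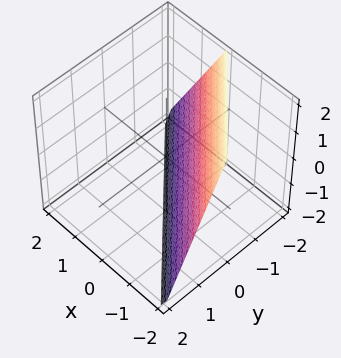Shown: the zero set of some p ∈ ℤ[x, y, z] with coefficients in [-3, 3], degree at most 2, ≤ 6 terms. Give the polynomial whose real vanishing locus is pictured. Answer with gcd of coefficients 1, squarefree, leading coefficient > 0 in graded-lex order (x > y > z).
1. Degree: every cross-section is a straight line — this is a plane, so deg p = 1.
2. Observable constraints: it meets the y-axis at y = -1 (among the integer gridlines); it crosses the x-axis at the gridline x = -1.
3. Together with the visible shape, these determine p as stated.

2*x + 2*y + z + 2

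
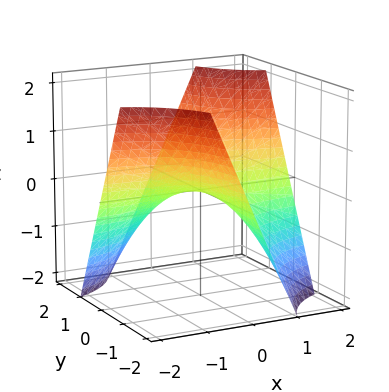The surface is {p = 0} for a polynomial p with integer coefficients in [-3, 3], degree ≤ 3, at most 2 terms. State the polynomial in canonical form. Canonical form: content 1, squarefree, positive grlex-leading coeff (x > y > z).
x*y - z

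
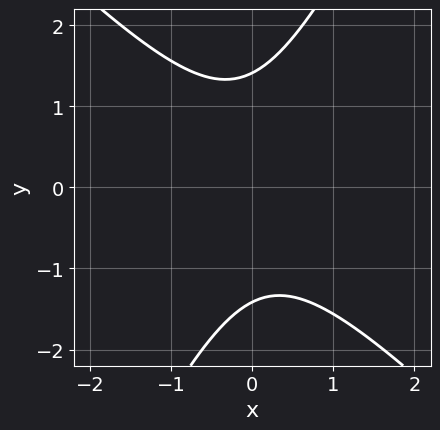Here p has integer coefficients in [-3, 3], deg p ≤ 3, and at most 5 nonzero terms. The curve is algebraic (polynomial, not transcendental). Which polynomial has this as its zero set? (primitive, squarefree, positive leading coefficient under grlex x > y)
2*x^2 + x*y - y^2 + 2

1. deg p = 2.
2. Against the integer gridlines: it misses every integer gridline on the x-axis.
3. Assembling these constraints gives the stated polynomial.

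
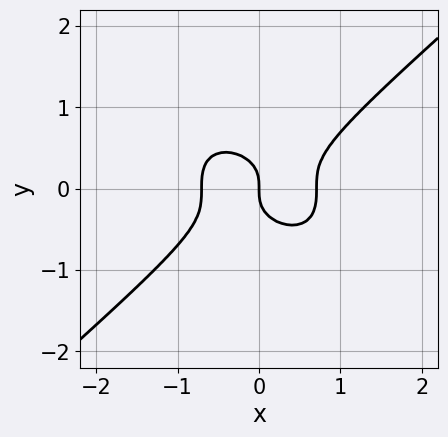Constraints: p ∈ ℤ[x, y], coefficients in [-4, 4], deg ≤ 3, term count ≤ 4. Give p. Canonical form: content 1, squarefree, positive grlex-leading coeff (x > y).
2*x^3 - 3*y^3 - x

First, deg p = 3. A generic line meets the curve in up to 3 points.
Next, from the visible intercepts: it crosses the x-axis at the gridline x = 0; it crosses the y-axis at the gridline y = 0.
Finally, fitting integer coefficients to these (and the overall shape) gives p.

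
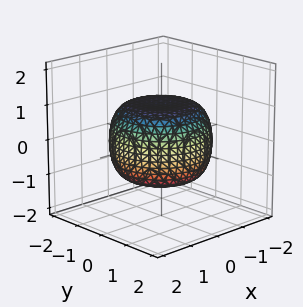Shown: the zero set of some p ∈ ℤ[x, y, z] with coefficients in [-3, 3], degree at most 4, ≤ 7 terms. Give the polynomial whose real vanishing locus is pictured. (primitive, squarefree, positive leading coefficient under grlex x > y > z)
1. Degree: the shape is more complex than any degree-3 surface, so deg p = 4.
2. Symmetries: the surface is invariant under rotation about z: p = q(x² + y², z).
3. Observable constraints: the z-axis gridline crossings are at z ∈ {-1, 1}; a circular section at z = 0 has radius between 1 and 2.
4. Fitting integer coefficients to these (and the overall shape) gives p.

x^4 + 2*x^2*y^2 + y^4 - x^2 - y^2 + 2*z^2 - 2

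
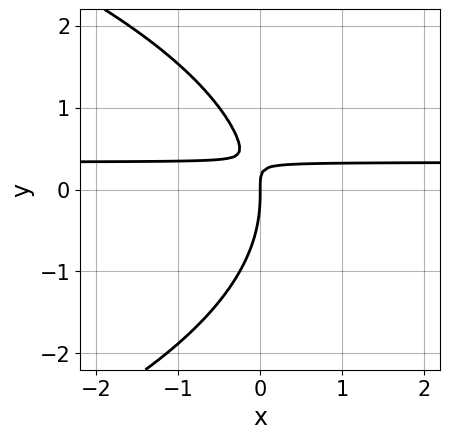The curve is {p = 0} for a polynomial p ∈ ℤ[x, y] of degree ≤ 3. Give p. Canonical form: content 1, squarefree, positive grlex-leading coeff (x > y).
y^3 + 3*x*y - x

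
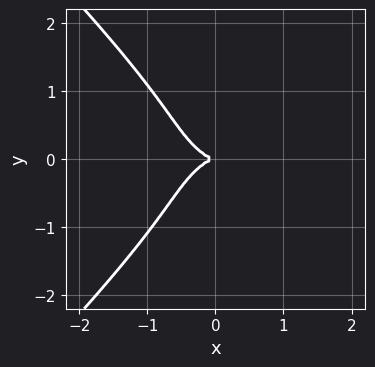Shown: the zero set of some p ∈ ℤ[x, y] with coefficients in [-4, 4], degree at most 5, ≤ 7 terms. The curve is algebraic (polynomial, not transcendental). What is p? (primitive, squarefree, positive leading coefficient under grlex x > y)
3*x^2*y^2 - 3*y^4 - 3*x^3 - x*y^2 - 3*y^2

1. Degree: no degree-3 curve has this shape, so deg p = 4.
2. Symmetries: it's symmetric under y → −y, forcing even powers of y.
3. Observable constraints: one y-axis crossing is at y = 0; one x-axis crossing is at x = 0.
4. Together with the visible shape, these determine p as stated.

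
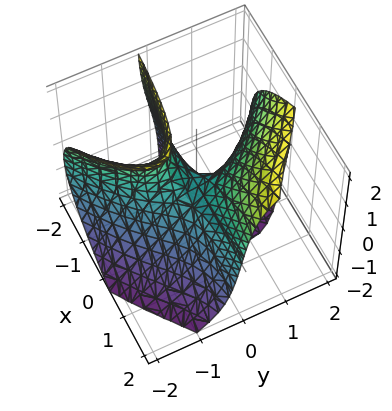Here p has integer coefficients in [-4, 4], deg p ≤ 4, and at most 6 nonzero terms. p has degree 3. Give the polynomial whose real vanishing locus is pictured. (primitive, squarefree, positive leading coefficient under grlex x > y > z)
y^3 - y*z^2 + 3*x*y - z

1. Degree: no degree-2 surface has this shape, so deg p = 3.
2. Against the integer gridlines: it crosses the y-axis at the gridline y = 0; the visible x-axis segment lies entirely on the surface; it crosses the z-axis at the gridline z = 0.
3. These observations pin down the coefficients.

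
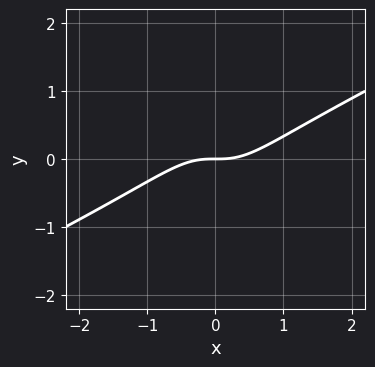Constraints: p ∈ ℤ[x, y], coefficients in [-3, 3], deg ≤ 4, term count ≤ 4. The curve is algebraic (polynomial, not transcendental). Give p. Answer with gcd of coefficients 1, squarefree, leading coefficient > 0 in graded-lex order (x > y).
x^3 - 2*x^2*y - y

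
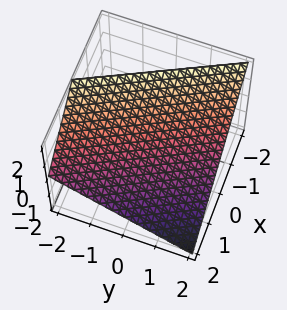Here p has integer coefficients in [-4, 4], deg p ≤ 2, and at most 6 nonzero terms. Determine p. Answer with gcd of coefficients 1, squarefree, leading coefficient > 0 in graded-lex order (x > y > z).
2*x + y + 2*z - 2

First, the degree is 1 — the surface is flat (a plane).
Next, against the integer gridlines: it meets the y-axis at y = 2 (among the integer gridlines); it crosses the z-axis at the gridline z = 1.
Finally, assembling these constraints gives the stated polynomial. Check: (1, 0, 0) on the x-axis lies on the surface, and p(1, 0, 0) = 0. ✓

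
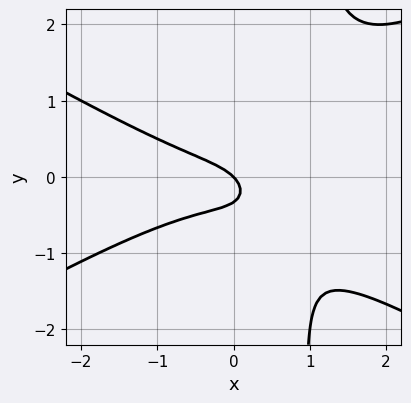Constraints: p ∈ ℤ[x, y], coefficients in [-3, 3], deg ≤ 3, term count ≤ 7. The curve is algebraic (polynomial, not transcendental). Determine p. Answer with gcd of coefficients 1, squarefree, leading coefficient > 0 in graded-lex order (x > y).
x^3 - 3*x*y^2 + 3*y^2 + x + y

1. Degree: the shape is more complex than any degree-2 curve, so deg p = 3.
2. Checking where it meets the axes: it crosses the x-axis at the gridline x = 0; it crosses the y-axis at the gridline y = 0.
3. Together with the visible shape, these determine p as stated.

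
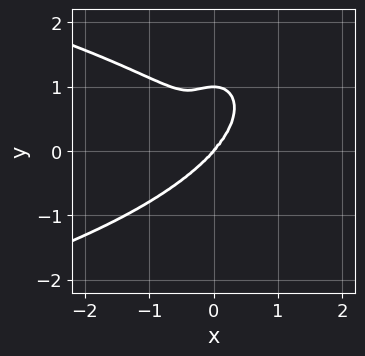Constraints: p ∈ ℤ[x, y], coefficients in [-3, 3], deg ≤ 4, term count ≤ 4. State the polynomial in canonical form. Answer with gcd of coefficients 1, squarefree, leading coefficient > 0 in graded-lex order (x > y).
2*x^2*y^2 + 2*y^4 + 3*x^3 - 2*y^3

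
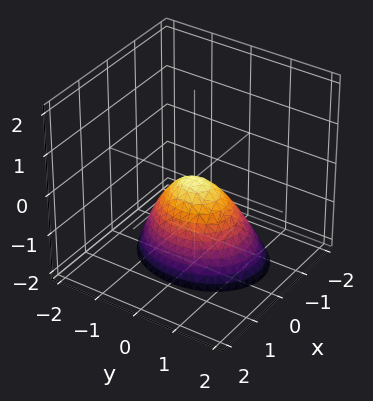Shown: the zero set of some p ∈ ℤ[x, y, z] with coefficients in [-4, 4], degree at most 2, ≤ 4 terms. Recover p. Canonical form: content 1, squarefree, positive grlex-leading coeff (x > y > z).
3*x^2 - x*z + 2*y^2 + 2*z

Degree: the shape is more complex than any degree-1 surface, so deg p = 2.
From the visible intercepts: it meets the z-axis at z = 0 (among the integer gridlines); it crosses the x-axis at the gridline x = 0; it crosses the y-axis at the gridline y = 0.
Together with the visible shape, these determine p as stated.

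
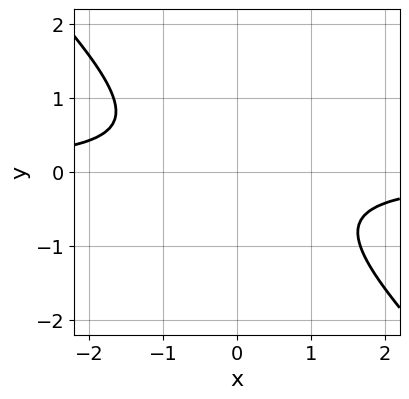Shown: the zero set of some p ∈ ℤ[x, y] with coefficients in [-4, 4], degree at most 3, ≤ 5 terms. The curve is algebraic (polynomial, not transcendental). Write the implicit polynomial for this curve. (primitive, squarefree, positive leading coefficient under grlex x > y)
1. Degree: a generic line meets the curve in up to 2 points, so deg p = 2.
2. Against the integer gridlines: the curve avoids every integer x-axis point in the box; it misses every integer gridline on the y-axis.
3. Together with the visible shape, these determine p as stated.

3*x*y + 3*y^2 + 2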